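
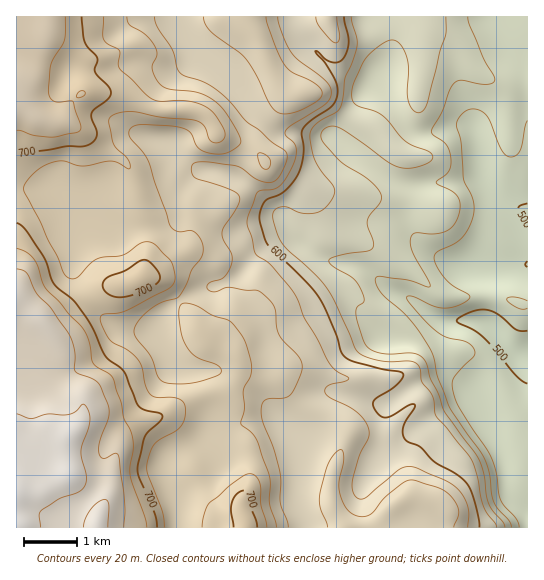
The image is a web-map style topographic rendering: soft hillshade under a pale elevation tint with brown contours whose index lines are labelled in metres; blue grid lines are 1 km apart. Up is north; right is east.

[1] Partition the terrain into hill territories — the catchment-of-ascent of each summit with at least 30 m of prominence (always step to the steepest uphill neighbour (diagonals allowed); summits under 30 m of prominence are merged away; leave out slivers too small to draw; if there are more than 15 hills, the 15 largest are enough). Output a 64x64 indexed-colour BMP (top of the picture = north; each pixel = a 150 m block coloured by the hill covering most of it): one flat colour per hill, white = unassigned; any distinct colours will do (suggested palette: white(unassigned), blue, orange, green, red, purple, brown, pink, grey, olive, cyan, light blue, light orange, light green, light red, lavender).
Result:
<image width="64" height="64" href="data:image/bmp;base64,Qk12CAAAAAAAAHYAAAAoAAAAQAAAAEAAAAABAAQAAAAAAAAIAAATCwAAEwsAABAAAAAAAAAA////ALR3HwAOf/8ALKAsACgn1gC9Z5QAS1aMAMJ34wB/f38AIr28AM++FwDox64AeLv/AIrfmACWmP8A1bDFABEREREREREREREzMzMzMzMzMxERERERERERERERERERERERERERERERETMzMzMzMzMzERERERERERERERERERERERERERERERERMzMzMzMzMzMREREREREREREREREREREREREREREREREzMzMzMzMzMRERERERERERERERERERERERERERERERETMzMzMzMzMxERERERERERERERERERERERERERERERETMzMzMzMzMzERERERERERERERERERERERERERERERERMzMzMzMzMzMREREREREREREREREREREREREREREREREzMzMzMzMzMzERERERERERERERERERERERERERERERETMzMzMzMzMzMRERERERERERERERERERERERERERERERETMzMzMzMzMxERERERERERERERERERERERERERERERERETMzMzMzMxEREREREREREREREREREREREREREREREREREzMzMzMzERERERERERERERERERERERERERERERERERERMzMzMzERERERERERERERERERERERERERERERERERERERERMzEREREREREREREREREREREREREREREREREREREREREREREREREREREREREREREREREREREREREREREREREREREREREREREREREREREREREREREREREREREREREREREREREREREREREREREREREREREREREREREREREREREREREREREREREREREREREREREREREREREREREREREREREREREREREREREREREREREREREREREREREREREREREREREREREREREREREREREREREREREREREREREREREREREREREREREREREREREREREREREREREREREREREREREREREREREREREREREREREREREREREREREREREREREREREREREREREREREREREREREREREREREREREREREREREREREREREREREREREREREREREREREREREREREREREREREREREREREREREREREREREREREREREREREREREREREREREREREREREREREREREREREREREREREREREREREREREREREREREREREREREREREREREREREREREREREREREREREREREREREREREREREREREREREREREREREREREREREREREREREREREREREREREREREREREREREREREREREREREREREREREREREREREREREREREREREREREREREREREREREREREREREREREREREREREREREREREREREREREREREREREREREREREREREREREREREREREREREREREREREREREREREREREREREREREREREREREREREREREREREREREREREREREREREREREREREREREREREREREREREREREREREREREREREREREREREREREREREREREREREREREREREREREREREREREREREREREREREREREREREREREREREREREREREREREREREREREREREREREREREREREREREREREREREREREREREREREREREREREREREREREREREREREREREiIiIiERERERERERERERERERERERERERERERERERERIiIiIiIhERERERERERERERERERERERERERERERERERIiIiIiIiERERERERERERERERERERERERERERERERESIiIiIiIiIRERERERERERERERERERERERERERESIREiIiIiIiIiIhERERERERERERERERERERERERERERIiIiIiIiIiIiIiIREREREREREREREREREREREREREREiIiIiIiIiIiIiIiESIhERERERERERERERERERERERESIiIiIiIiIiIiIiIiIiERERERERERERERERERERERERIiIiIiIiIiIiIiIiIiIREREREREREREREREREREREREiIiIiIiIiIiIiIiIiIiERERERERERERERERERERERESIiIiIiIiIiIiIiIiIiIRERERERERERERERERERERERIiIiIiIiIiIiIiIiIiIiEREREREREREREREREREREREiIiIiIiIiIiIiIiIiIiIhERERERERERERERERERERESIiIiIiIiIiIiIiIiIiIiERERERERERERERERERERERIiIiIiIiIiIiIiIiIiIiEREREREREREREREREREREREiIiIiIiIiIiIiIiIiIiERERERERERERERERERERERESIiIiIiIiIiIiIiIiIiERERERERERERERERERERERERIiIiIiIiIiIiIiIiIiEREREREREREREREREREREREREiIiIiIiIiIiIiIiIiERERERERERERERERERERERERESIiIiIiIiIiIiIiIiERERERERERERERERERERERERERIiIiIiIiIiIiIiIiEREREREREREREREREREREREREREiIiIiIiIiIiIiIiERERERERERERERERERERERERERESIiIiIiIiIiIiIiERERERERERERERERERERERERERERIiIiIiIiIiIiIiEREREREREREREREREREREREREREREiIiIiIiIiIiIiIRERERERERERERERERERERERERERESIiIiIiIiIiIiIhERERERERERERERERERERERERERER"/>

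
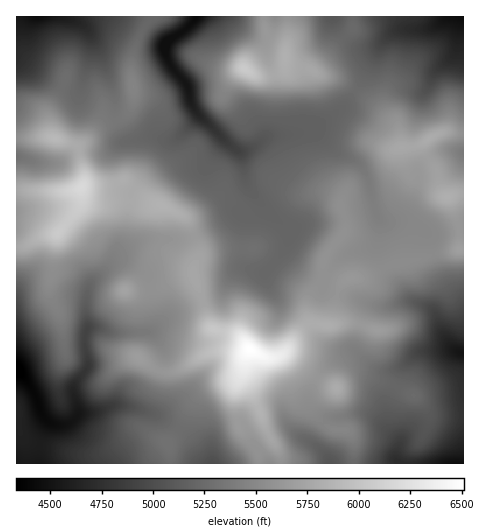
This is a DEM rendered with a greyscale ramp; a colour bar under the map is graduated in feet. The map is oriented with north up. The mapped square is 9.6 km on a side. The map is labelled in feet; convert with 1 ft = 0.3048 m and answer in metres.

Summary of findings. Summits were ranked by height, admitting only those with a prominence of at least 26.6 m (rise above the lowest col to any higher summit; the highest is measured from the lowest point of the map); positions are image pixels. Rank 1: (250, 349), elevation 1985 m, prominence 664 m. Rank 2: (82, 187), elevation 1884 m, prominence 163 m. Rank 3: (244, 69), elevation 1847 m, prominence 247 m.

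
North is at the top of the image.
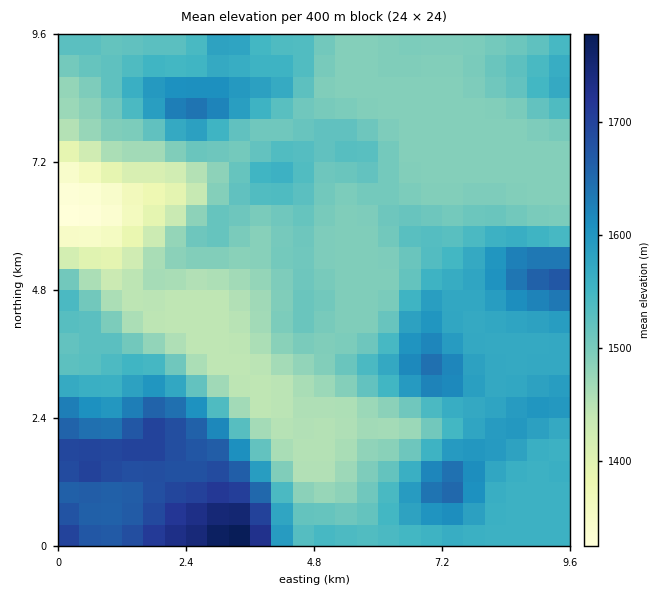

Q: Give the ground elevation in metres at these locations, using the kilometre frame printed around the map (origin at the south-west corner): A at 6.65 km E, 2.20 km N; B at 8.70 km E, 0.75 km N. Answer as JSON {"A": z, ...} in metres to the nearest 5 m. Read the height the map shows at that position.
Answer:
{"A": 1470, "B": 1560}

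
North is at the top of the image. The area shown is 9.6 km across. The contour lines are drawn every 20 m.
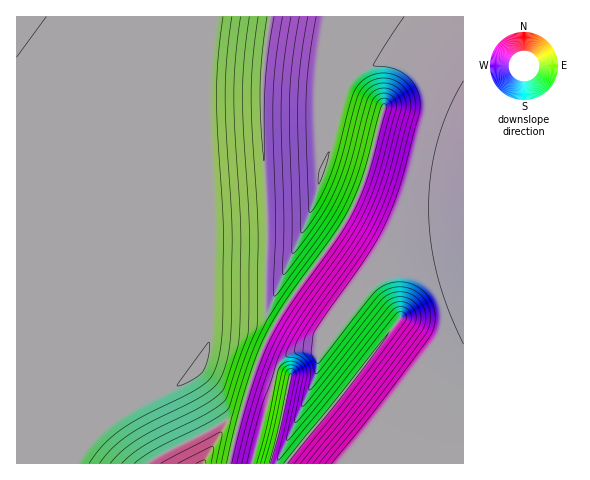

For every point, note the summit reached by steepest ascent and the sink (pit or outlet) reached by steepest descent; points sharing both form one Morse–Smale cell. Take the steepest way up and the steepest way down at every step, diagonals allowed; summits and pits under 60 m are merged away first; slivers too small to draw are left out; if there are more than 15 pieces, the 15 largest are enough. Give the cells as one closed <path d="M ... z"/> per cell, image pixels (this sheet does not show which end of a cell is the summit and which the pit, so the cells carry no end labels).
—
<path d="M270 16l-254 1 1 447 213-1 9-43 12-39 12-35 13-24 0-3-10-6 1-110-5-72 0-48z"/><path d="M463 16l-193 1-8 66 0 48 5 72-1 110 10 6 0 3-13 24-12 35-18 63-3 20 21 0 2-2 23-93 9-12 12-6 23 1 46-60 13-12 19-7 32-4 34-10z"/><path d="M463 260l-33 9-32 4-19 7-13 12-46 60-23-1-12 6-9 12-24 94 211 1z"/>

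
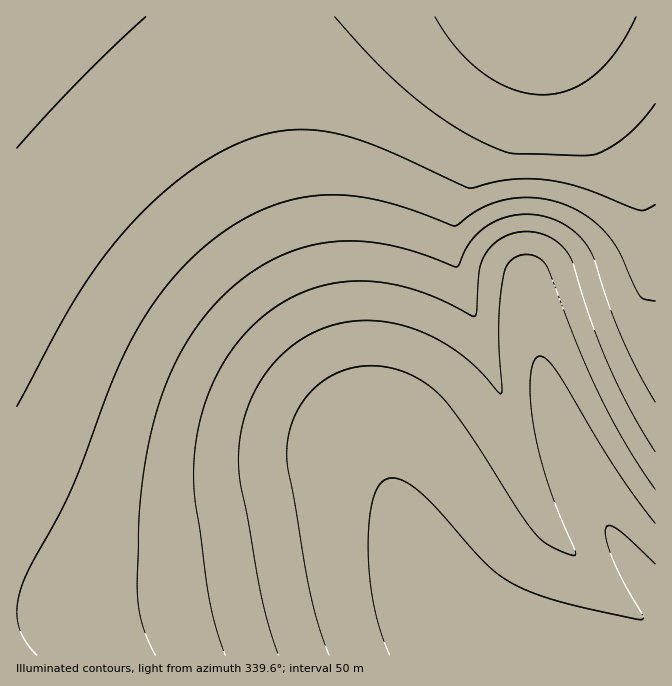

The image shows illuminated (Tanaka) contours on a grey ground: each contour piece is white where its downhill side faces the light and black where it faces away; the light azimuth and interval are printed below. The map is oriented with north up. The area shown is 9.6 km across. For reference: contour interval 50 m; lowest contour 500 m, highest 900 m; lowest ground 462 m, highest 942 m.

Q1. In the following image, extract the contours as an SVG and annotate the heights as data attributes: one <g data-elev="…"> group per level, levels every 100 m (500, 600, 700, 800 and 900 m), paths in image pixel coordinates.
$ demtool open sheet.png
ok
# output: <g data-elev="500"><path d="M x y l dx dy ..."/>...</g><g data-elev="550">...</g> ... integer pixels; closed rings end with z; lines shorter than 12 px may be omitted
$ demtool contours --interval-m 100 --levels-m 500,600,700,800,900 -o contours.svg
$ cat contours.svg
<g data-elev="500"><path d="M390 655l-9-23-7-25-4-27-2-30 1-28 4-22 5-14 9-7 7-1 8 2 18 12 18 18 41 47 20 18 21 12 29 11 65 16 25 5 4-1-21-40-12-24-5-20 1-6 3-3 5 2 8 6 33 31"/></g><g data-elev="600"><path d="M278 655l-8-27-8-28-21-113-2-22 0-23 4-19 5-16 7-17 9-15 11-14 13-12 14-10 15-8 23-8 24-3 23 2 25 6 25 11 23 14 19 17 21 24 2-2 0-4-3-40 0-30 2-25 3-21 4-9 9-6 10-3 10 3 7 5 4 6 31 82 26 57 24 43 26 39"/></g><g data-elev="700"><path d="M155 655l-8-18-6-17-3-16-1-20 2-62 3-34 6-41 9-37 9-27 11-23 12-22 14-20 16-18 16-15 19-14 20-12 20-8 20-6 21-3 22-1 22 2 23 5 55 19 9-19 7-10 10-10 12-7 13-5 16-2 15 1 15 4 11 6 10 7 8 8 7 10 31 87 16 32 18 33"/></g><g data-elev="800"><path d="M17 406l59-109 25-37 26-32 32-31 33-27 33-20 32-14 17-4 18-2 18 0 18 2 24 6 26 9 90 41 40-8 34-1 18 3 20 5 60 23 5 0 10-5"/></g><g data-elev="900"><path d="M435 17l22 31 13 14 14 11 13 9 15 7 15 4 15 2 13-1 14-4 13-6 12-9 12-12 11-13 19-33"/></g>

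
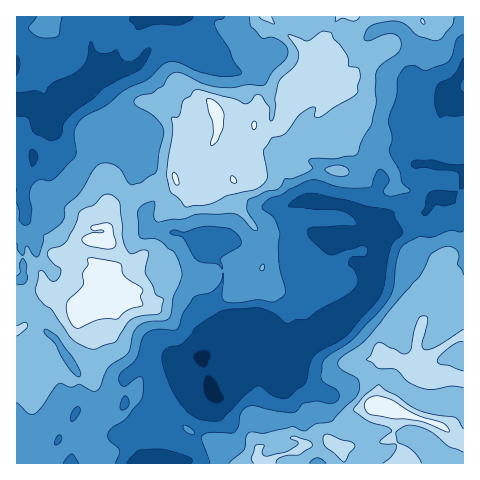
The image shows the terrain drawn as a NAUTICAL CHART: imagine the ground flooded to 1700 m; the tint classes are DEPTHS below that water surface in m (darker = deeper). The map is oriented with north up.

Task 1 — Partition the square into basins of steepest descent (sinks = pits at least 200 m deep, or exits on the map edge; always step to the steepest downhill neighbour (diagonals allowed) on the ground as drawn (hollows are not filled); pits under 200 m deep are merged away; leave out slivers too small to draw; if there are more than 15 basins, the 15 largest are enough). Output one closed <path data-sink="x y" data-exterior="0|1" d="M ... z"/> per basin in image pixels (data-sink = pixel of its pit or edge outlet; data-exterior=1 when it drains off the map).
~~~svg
<path data-sink="213 393" data-exterior="0" d="M463 16l-196 1 44 35-5 12-17 21 3 5-5 6-1 14-3 2-16-3-5 3-4 4-6 12-7 1-7 5-7 15-15-10 2-20-4-9-20 5-11 23 0 14-6 0 6 3-9 10 2 15-4 3-21 3-5 8-8 5-16 1-5 3-7 8-2 16-13 1 0 11-4 14 1 9-16-9-7-1-10 3-16 18 0 19-12 9-6 24-9 7 1 132 84 0-1-6-10-11-2-9 11-29 5 6 16 2 12-10 5-13 4 6 26 9 21 21 20 10 8 7 7 13 5 4 236-1z"/><path data-sink="63 109" data-exterior="0" d="M266 16l-250 1 1 314 9-9 5-21 12-9 0-19 16-18 14-3 18 9 0-8 4-14 0-11 13-4 2-13 7-8 5-3 16-1 8-5 5-8 21-3 4-3-2-15 9-10-6-3 6 0 0-14 11-23 20-5 4 9-2 20 15 10 7-15 7-5 7-1 6-12 4-4 5-3 16 3 3-2 1-14 5-6-3-5 17-21 5-12-30-22z"/><path data-sink="137 463" data-exterior="1" d="M137 394l-5 13-12 10-16-2-5-6-11 29 3 11 9 9 2 6 125-1-19-23-20-10-21-21-26-9z"/>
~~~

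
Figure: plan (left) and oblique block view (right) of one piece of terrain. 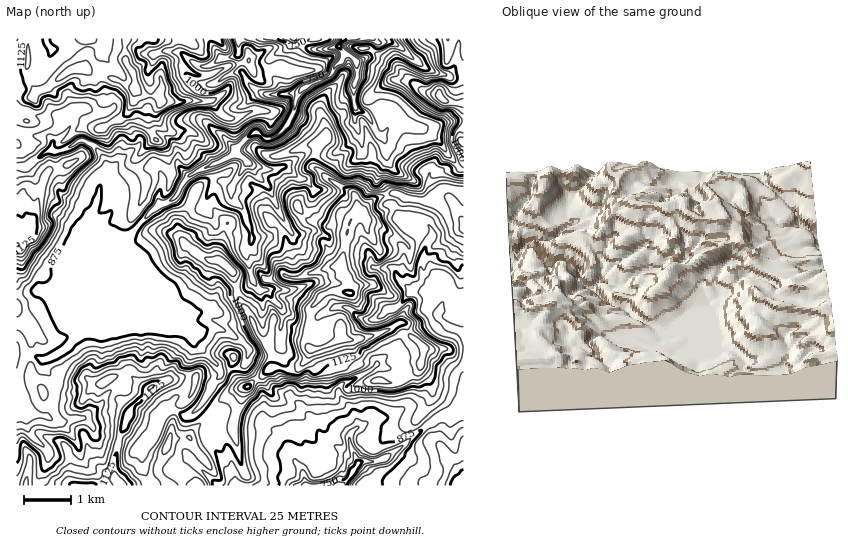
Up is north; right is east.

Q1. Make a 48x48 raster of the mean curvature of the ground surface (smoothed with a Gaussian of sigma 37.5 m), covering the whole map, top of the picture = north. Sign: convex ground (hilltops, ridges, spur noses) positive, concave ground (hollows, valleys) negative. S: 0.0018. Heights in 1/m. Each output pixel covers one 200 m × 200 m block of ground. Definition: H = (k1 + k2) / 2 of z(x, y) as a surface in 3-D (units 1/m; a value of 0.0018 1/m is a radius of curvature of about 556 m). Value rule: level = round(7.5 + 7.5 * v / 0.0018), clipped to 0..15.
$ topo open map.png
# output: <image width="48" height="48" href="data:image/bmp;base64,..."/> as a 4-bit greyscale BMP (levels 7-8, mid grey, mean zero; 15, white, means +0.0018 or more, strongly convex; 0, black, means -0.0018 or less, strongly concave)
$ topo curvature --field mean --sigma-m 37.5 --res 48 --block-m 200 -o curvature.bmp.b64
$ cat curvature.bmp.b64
<image width="48" height="48" href="data:image/bmp;base64,Qk32BAAAAAAAAHYAAAAoAAAAMAAAADAAAAABAAQAAAAAAIAEAAATCwAAEwsAABAAAAAAAAAAAAAAABEREQAiIiIAMzMzAERERABVVVUAZmZmAHd3dwCIiIgAmZmZAKqqqgC7u7sAzMzMAN3d3QDu7u4A////AHpoq7qorKdol4yFhIiZl1VUE+uYiIiHqVxFamVX2GSJZ5ZcVed3ikqrlxq6iId2eU1kaHaU5GWKZ2XmZ7V3hmmJqQECmXd4l16DXFl05kZslluFapZ3doiImDzjGZd5h5gnvStmykZI1plIXHZ3d4eGlLmboIqaaZS7pHw2fHZj99ZofWeIeHh4kpiImiW5WmaFRadHboZj5Wp4fVZndnh3eTaIicU6aXVlaDKJa9ZVhSaoa2Vod4Z3aGhmZ5tjVneXechWd8hVW5KJaKRIiVh3lnZWZWiodneYZ4uUp2x0ZdcqhqcshGd5Z1VFZFa5hmioV3mpRlr6dnwmnPtVQYVYDcyryVeZdlqHZsucqIeL6350WovHaJiaYhrrm5mHZltoloxZmaV1tn6jZRXuu9iZrLRGZ36FZXhUaGmWeqWMWihUnySJZolVZ2c3l31XZod4VHiGZ6Z7llVrzVCoVK26dpRmZ1vb5WmJp2d2Z4aGZ2ZokyfpSLl5vOx1Vq2GlWmXeGd2ZmVmaGVnNl9bN5l3mXn/pJVEVoh4d3d3d3d3eHiYlX8/SYp4rGAW7+hWeJd4d3d3d3h3d3Z2NOofI4tVpyhRLTNXiKeXd3d3d3d3eHd1WuhXKJ22IslkVPWWeHZmd3d3d3h3aHZ0fXdFt3f6vtNM5UZ4eIVod3d3d3d3Z3ala1GDVSBGZ8zpVHdnaIhod3eId3d2dWilj5H2/t1nm4S4N6dlSadXd3eId3dne1eZ/Ugq1Hi7uXQhNsVneKhGZniHd3Z2jXzMxSVbZnR4qmWsldRol+aFZoiHd4dma7tKhESYd1ZnemO6hsSneZ3GVnhodml3nKZHh3NVtWiynHfUeok4vXjLdmh4iTjLqomUmGWYonRajFp6hXlWxYqmVneHiMF4m1Zm3Ca8JqqJe3u2NmVYtXjEdnd4d6sFqIVahyrIHMdox7xIZlaKh4e2tmhod4uiBbhpU4qjjdOHldm0TM2neJe4SlZ4d3ml4MxZZXeSurUiS/WK/YW5eomJaVV3d3mk0l+mc8s4ijOt96kcdgV7uXabe3RWeHiFuQCM13aFc4bsUpd2AauWUUGMndplWKdGo9gQbxFXM46VkjaDa6vIlKkkN9+EdHw2lLhqQGv+6kZzbFWkdnipCqm1kyQKd2XPZ5XsgW+Hm8q5hXe1eHVxf3Zla3XcU6HGi46UHREACYitlztFiHZEnnmZpprOiVl5h6cjm4CPALeMZT04d2VCa5hnZohlrIeYIjEr7dqcwGerelSYd2ZEOVW0ZVVnN7huqnaJQl7d8Y3HTAmXdleMi3+UxnVpQ8iLu/7/moUiRj3KWS91RHq/uUi7c6mkWOpclVQl+mJZRQC/tQy4Z8y/Z2lY2FmZxqZNdjZxTRq3jZEA+gdt/Nh4CHlmfLqIZfZOdKiPsz14q9/zbwp3jYEEaltnZolmbolNuDRwabpGuIjPCQV3yQJ8uFp3d3h3amMiIXyy4brXWIIBgfy6sFdYp1qGh3h3a4nMqslssGQ3cs3uKVYDOcyotw=="/>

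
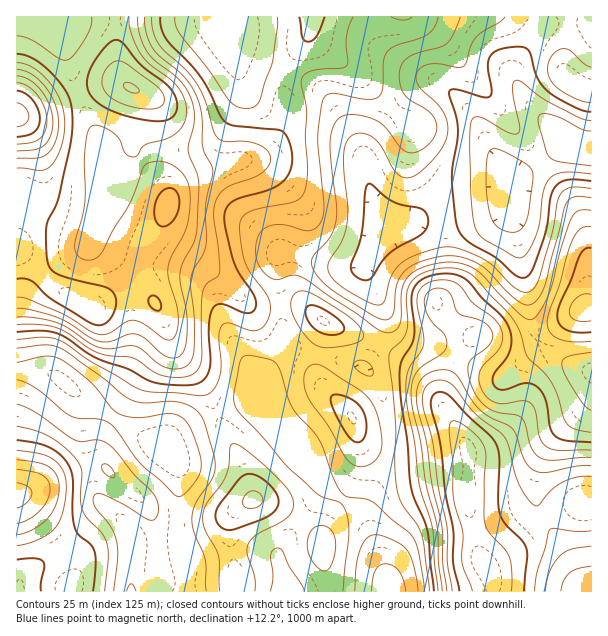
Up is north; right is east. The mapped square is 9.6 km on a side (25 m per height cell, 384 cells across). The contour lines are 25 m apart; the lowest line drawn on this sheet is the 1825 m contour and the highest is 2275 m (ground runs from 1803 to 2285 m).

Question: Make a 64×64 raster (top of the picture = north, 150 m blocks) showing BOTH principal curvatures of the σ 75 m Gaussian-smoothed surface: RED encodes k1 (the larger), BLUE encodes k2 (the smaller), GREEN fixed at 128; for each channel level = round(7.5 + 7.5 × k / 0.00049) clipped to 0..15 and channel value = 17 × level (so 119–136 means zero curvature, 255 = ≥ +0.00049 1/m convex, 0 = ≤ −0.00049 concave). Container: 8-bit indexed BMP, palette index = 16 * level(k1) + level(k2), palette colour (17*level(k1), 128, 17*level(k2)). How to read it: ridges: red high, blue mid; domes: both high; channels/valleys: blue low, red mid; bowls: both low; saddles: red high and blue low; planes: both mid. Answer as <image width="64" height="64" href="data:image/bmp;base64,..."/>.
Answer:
<image width="64" height="64" href="data:image/bmp;base64,Qk02FAAAAAAAADYEAAAoAAAAQAAAAEAAAAABAAgAAAAAAAAQAAATCwAAEwsAAAABAAAAAAAAAIAAABGAAAAigAAAM4AAAESAAABVgAAAZoAAAHeAAACIgAAAmYAAAKqAAAC7gAAAzIAAAN2AAADugAAA/4AAAACAEQARgBEAIoARADOAEQBEgBEAVYARAGaAEQB3gBEAiIARAJmAEQCqgBEAu4ARAMyAEQDdgBEA7oARAP+AEQAAgCIAEYAiACKAIgAzgCIARIAiAFWAIgBmgCIAd4AiAIiAIgCZgCIAqoAiALuAIgDMgCIA3YAiAO6AIgD/gCIAAIAzABGAMwAigDMAM4AzAESAMwBVgDMAZoAzAHeAMwCIgDMAmYAzAKqAMwC7gDMAzIAzAN2AMwDugDMA/4AzAACARAARgEQAIoBEADOARABEgEQAVYBEAGaARAB3gEQAiIBEAJmARACqgEQAu4BEAMyARADdgEQA7oBEAP+ARAAAgFUAEYBVACKAVQAzgFUARIBVAFWAVQBmgFUAd4BVAIiAVQCZgFUAqoBVALuAVQDMgFUA3YBVAO6AVQD/gFUAAIBmABGAZgAigGYAM4BmAESAZgBVgGYAZoBmAHeAZgCIgGYAmYBmAKqAZgC7gGYAzIBmAN2AZgDugGYA/4BmAACAdwARgHcAIoB3ADOAdwBEgHcAVYB3AGaAdwB3gHcAiIB3AJmAdwCqgHcAu4B3AMyAdwDdgHcA7oB3AP+AdwAAgIgAEYCIACKAiAAzgIgARICIAFWAiABmgIgAd4CIAIiAiACZgIgAqoCIALuAiADMgIgA3YCIAO6AiAD/gIgAAICZABGAmQAigJkAM4CZAESAmQBVgJkAZoCZAHeAmQCIgJkAmYCZAKqAmQC7gJkAzICZAN2AmQDugJkA/4CZAACAqgARgKoAIoCqADOAqgBEgKoAVYCqAGaAqgB3gKoAiICqAJmAqgCqgKoAu4CqAMyAqgDdgKoA7oCqAP+AqgAAgLsAEYC7ACKAuwAzgLsARIC7AFWAuwBmgLsAd4C7AIiAuwCZgLsAqoC7ALuAuwDMgLsA3YC7AO6AuwD/gLsAAIDMABGAzAAigMwAM4DMAESAzABVgMwAZoDMAHeAzACIgMwAmYDMAKqAzAC7gMwAzIDMAN2AzADugMwA/4DMAACA3QARgN0AIoDdADOA3QBEgN0AVYDdAGaA3QB3gN0AiIDdAJmA3QCqgN0Au4DdAMyA3QDdgN0A7oDdAP+A3QAAgO4AEYDuACKA7gAzgO4ARIDuAFWA7gBmgO4Ad4DuAIiA7gCZgO4AqoDuALuA7gDMgO4A3YDuAO6A7gD/gO4AAID/ABGA/wAigP8AM4D/AESA/wBVgP8AZoD/AHeA/wCIgP8AmYD/AKqA/wC7gP8AzID/AN2A/wDugP8A/4D/AISFl6mqqrrJyLiGgYCCqNm6trOzpKWo2fraqKWThHV1dqbn56iGhHR1dXNgYFBk1PT1xre4ycm5mId2ZGRlZnZkdYaYmam5yNjIh4GAgqjZuZaTk4SFmNn52qiVk4SEdYa25+endnN0dXVjYGBgddf399e3uMjIuJeGdWRkZWZ2VHSElZeXqMjYyJeBgIKo2LiGc3Jkdqfn+MiXhIOEhIWXx+fnp3VzZGVlY2BwgJba+vnZyLi4uLinlnVlZGVldnNzg4OVhpe42NmokoCBl9e3dWJiZHW15ua2hXRzdISWmMn42Jd1c2RkZWNgcJCm6vr62bm4qam4t6aWhXRlZXWEg4OTlJWWqNnaqJKAcpfXt3VxcnSVxeXUpHRUVGSElqna+tmXhHNzdGVkYXCAldj5+em4qKmpqLe3tqWUdXZ2lpWUk5OUpbjKyriSgGKW1qd0gYKFp8bVxJNzU1NjdJWp2uvJp5SDc3R1dXJwcIPG9vbnx6eYmJentrW0pJWHh6inlaSjs7S2ybm2kXBjpdaXg4GTp7nIx7WUhHRzcoKTtsnayLaUk4OEhoZzcGBjtfX19samlneGlpWkpKWmqJm5qaeltLOztKeWooBwdLbWloKQo7jK2si2tpaGlZOiorS3yLe1pJSUlZaWhHBgY7X19vbVpYVmdXWFlJSmp6mpuqqpt8XDspNkcoCAc5bX16aRoLPI2+rY19fJusfFs7KklqalpJSUhJWWlpSBcHO29/f31pV1ZWV1dYWVl6ipqsrKurnHtJJiQWBwc5bY+dmmkZCit8rZ6Of5+/v55sWklIaFlZSVhYWVlpaUkYGEyPn5+ciGZWV2doWVlqipqana2tvbyreDUVBgc6fn+PnJpZKBkpWYuMfY6/38+dfFpYV2dYSVhXaGhZaVk5GSltj5+fnIh3V1hYaVpaaoqamp2enr7Ny5k3Bwg6j39/fIp5WDcnJ0doaXuNrr27m2pZWFdXWFlZaHhoWFlJOSk6fo+Pj4yId1hZWVpaW2uMnKutjZ6vz72LKgoLb5+Pe2hoWEdGNjY2SElbbn6LiXhISEhISEhZaWl4aEhIOSkpWo6Pf358eXhpWVpKS0tsfJysq4ucrr6tbAsLLY+fi3dXR0dHRkVFRkhKTV5damhXN0dHV0hJWmt6eWlIOCgYKGuOfn5ubHl4eWpaSjo7W3yMnKmJipydjFsLC16fq4dmNzdHV1ZWRUZZXF1dW2lYR0dHV1dISVpse3ppSCgYGDhrfX5+fnyKmYppWUkpKTpaepuoeHp7e2pKCip9nZl3RzdHV2dXV0dHa31+bGloWEdHV1dXR0hbfY2LaTgYBwc4a31+fo6dq5uKiXhIKCgoOFlpeFhaWmpYOChKjIt5SCc3R2dnV0dHWXx+jXp4eFhYV1dXV0dIW36Oi2k4BwcHOWxufo+frq2ci4l3Z0cnFyg4OUhZWlpYVzc3aXtqSSgnN1dWZlZHSGt9fYuJeGhYWFhXV0dHSGyPn5t5KAcHB0pub3+Pn56dfW1saWdnNicnJycoWVlZWFdGV2lpWTkoKEhHRkVVRllsbXx5eGhYWFhYWFdHR1l+n6+qeAgHCAlcf39/f4+Ne1xNXmxpd2dGNjY2OGlpaGdXVldoWTkpKTlJR0Y1NUdKXV1aaGdXV1hoWFhIWFlsf5+tqmkICAkaj5+Pf39+aVg5K05efHl3V0dGVll5eXhnV1ZXV0g5KTpaWVhGNTY4Oz1MSVdnZ2doaFhZWWl8f3+frKpZCAgJPK+/r59/a1Y0FRg8Xn2KiWhXV1dZiXh4Z1dXV0c4KDlaamppV0ZHOjw9S0hWVmdnZ2hYWWqLjn9/jJqKKAgICl6vz8+vnWhEIgMVOV1+i4l5WFhXWWloaFdXRzcnJyhJaXp7a1lYaVxNTFpYV1dXZ2doWFl7jY+OfHl5WRgHCAxfn7/Pv4xYNBISFThLbYuJeFhXV2lYWFdHRzcnFxcoSVh5e2xreox+blxaWVhHV2dnZ1hqfI6Ni3lnRycHBwouT3+fr49tORUTFBYoO1x7eWhXV1ZpODc3NicXCAgZKjpIWGlrfJyun35sallIR1dnZ2hZanyMe2lHJhYGFhgrPk5ubW1ePhsXFSYYGSpaamlXR0ZHSBgnJiUWBwkKKzw7OEdIaoyuv6+Oe1lIODdHZ2hpWVp7a0ooBwYFJTg7PExbW0s7LS4dKjdIOhopSFlJOCcnJygoJhUUBQcKLF5uW0g3OFqer6+ujGlYOCc3R2lpWVhYWjsaCQcWN0o8PTtJaVs6KTs9Tlx6i2s6KDdYORkYKCgoODYkEwQHOm+Pn3tJKChbj5+fnYlnRxcXJ0lqaVdGRzobGjlZa21fPzw5ODo8OzlIa36evc6dazgoKSoaKjlISGhWNRQFKF2Pr76bWSgpXH+Pj4yIZiYGByhba2lWNigqS3yer59/b006GAgLLkxZWWqNv9/fvnw6CgscPFxqiYhpWEcnKTxvj7/Nq1opKm1/j56ah1cWBgdKbXxoRxcZS5+/v6+fj21KFwcIDD9ea2tMbZ7O3r2MKwsNHk+OrayaW1tLTE5fb4+/zZxLKzt+n5+dmog3BwcYbI6MeTkJHH+vv6+fnotpNwYHCR1vj4xrTE1tjKureysLDR9vr8+/qzxNb29vf4+frbyLSztMjq+um5ppKAgIS4+frHsqCy+Pr5+dinlYNwYGBwler7+9i1tMTFt6iWkpCQscb6/Ozaw9Xm9/f4+PnZybalpLXI6vnZp5SQgJK2+Pn5xrGwxPj4+LeGdHJwYGBwoMf9///syLa1taaHdYGAcIGW2fnaurPF1vf3+Oi4qKa2lZWWqNjox5WCgYGl1/j5yKShosb39sWEYmFxYWFwkML3/P///PrZyLeWhnRxYGBihsbn18eUpcbW1raXh4aVpZaGhpbG1rWEcnKEtuf3x4aCgYS25tSicWBhYmNjgaDS9fn9/fv7+9q5mHZzYGBgYobG5ubWlqa1taWFdWV1hZWWh3aWtdW0hGN0lcbmxpVkUmN1pcSykGBRUlRldIKhweLl18nZ6urZyKaVcmBgcHOHx+fn15intqWFdWRlZXWGlpeHlrbFtYV1haXGxqZ1U1JUdaSzspFyY2RkdXSDkrGxsaKjtMXGtra1pIJwcHCDl8jo6OipqJeHdmVlZWZ2h5eXl5enxraGhqa2tqaGdGNTVGWUtLOkhXWEhISEhJOSkZCQkLCxsqOTk5OCcXCAg5fI6OnpqamYh3ZmZnV2dneImJeXp8e3mJe2tqaHhoR0ZFVlhaW2t6eWlYSEhYWEhIOCgZCgsKCRcnODg3JxcHOHuOj56amol5aGdnZ1dXaGh5iXl6fHyKi3x7aWdoWEdHRlZXaWt8m5qJWUhIV2dnV0dHOTo7KigmNjZHRjYmFidrfo+OmXlpaWh3eGhYWGhoeHl6a3x8jIx7aWdXRzc3R0ZWZ2l7jJyaiWlIR1dnZ2dXV1lbXFtYVkVFVlZGJhYnW29/jYhpaWp5eHhoWFhoaGh4amt9jp2MeWZVNiY3N0dWZ2hpe4ycmploSEdXZ2dnZ2dpa3x7eGdWVlZWRjYWJ1xvf4yHaFlqeomIaGhnZ2dnaGl7jZ+um4hmRSYmN0dXZ2hpant8i5qZaEg3R1hoaGhoaXt8e3h3Z1dXV0c3Fzltj46blldpanp5eGhoZ2dnZ1hoep2vv6uJZzcnN0dneHl5amt7fIuJiGg4OEhYaWloaFlqe3t4d2dXV1dHOCk7b5+uq5ZXWWtreXhoWGdnd2dYWGqMr6+silkpKEhoeHl5enp7e3t6eHhYODg4WWp6eWlZant6eHdnV1dXRzgqPW+frayFR0pcW2loWFhnZ3d3aFlabI2enHtLOzpaeoqKinp6ent6eXd3Vzc4OFl6iol5WVlqenh3Z0dHVlZIOy5PbouZdSc7TEtZV1dXWGh3eGhpWVtsfHt7WzxMa3uLioqKinp6enh3Z0c3JzhZe4t6eWhZWnp4d2dHRkZWSTweLTtZV1YoLD5MSUc3R1hoeHh4aWlaW1tpaFpLTGyMnJubmpqKiomId2dHNzc3WXt8e2lpWVppeHhXRzdHWFtNLBoYKBgHSk1PTEk4JzdYaHiIiHhoWVtKSFdYSktsjJycm5qamYmIeGdXRjY2N1hrfHx6eWpaWWh3RzcnSGttbUo3JhcICXx/b21aOBcnR2d4eHhoaFlLS0lISDk6a4ubm4uLiop5eHdnR0Y2NkZYe3yMi4qKallnVzcnOGqNjXtnVTYYCg2vr5+NaigXJ0ZnaFhYSEhKS0xbWTkpKUl5iop6a2traWdnV0c2NjZHWHqMrLy8q4p5VzcXKFqNjoyIdjYXCRsvv8/PrGooBxY2R0g4ODg5SlxtfGtKKRg4WHhpSktca3l4Z1dHN0ZHWFpsjK3NzbyreUgXBzl9joyJeDcGBwotP8/f3rxqGQcHJzg4ODhJWmx+j46MWigXNldXSDlLbHyJiGhIOEdHWGpcXW2Nrcy8mmkoBxhsfn15eDgHBgcrTl/f392sSgkICClJSVlqe42Pj5+ei2k4JjVGV0dJa32cmYlYODhIaHpsbV1cbIurm2opCAdKfn15dzgICAcoa46f397MiyoKCgo6W3ucnp+fn6+vrZtZKBc2RlZHWXyNm4lpODg4WHqLfGxcWlppelopCAg5fX6KiEgJCQk5fI6vz9/Nq1oKCgobTH2er6+vr6+vvauKSRgXN0dXWGqMjIpoSDg4WHmLjIx7allISEgoCAg5fX57iGgoCgtMjp+fn6++rHopCQkKO2yOr7+vn5+eraybWSkIJ0dXV1h6e3tqSDc3WGmLi5uLinhXRjYnFwg5fI58eHc4GBo8fq+vn46Pjms6CAgIKUprna+vn317epqKWikIGCdHZ2hoeXtrWUhHWGp7e4uamolnVjYmFiZIbH18eHdHNygqTI6vvpt5bkw6GQgXJ0hJao2fj31aSFhZSSkYGChHV2dnZ2h6a1pYaHp7a3qJiYppWEc2NTZIa318eWdXNkdIOkx9nquIdlwrGRgXNkdYSFl9f39sSDY2NygYGCg3V2d3Z2doamt7eYqKempoeHlqWUlIR0ZYWmxreXdXR0ZXWTo7XIyLeGZaKSgoN1dnV1hZbW9vXEc1NTYnKCc3V2d3d3dnaGl7i4qamnl4Z2dpWVpaWWh5emtreXhnV1dnaGlJOUpremhnaUhIR1dnZ2dXWWxvb1xXRDQ2NzdHV2d3d3d3Z1hoeouLmomId2dnaFlqamqKi4t7eXh4aFhoeXlpWUhJWmpoZ2hYWGdnd3dnZ1hcX19MRkQ0JTZHV2d3eHd3d2dXV3l7e4uJiHdnV2hpenqLm5uaeXh4eWlpeXmJeWhXWFlpaGd4aGd3d3d3d2ZoXE9PTEZENCRFVmdnd3h4d3dnVldpa2t7eXh3Z1hoeXqKi5uqmol4eWlqanqKiYh3Z1dpWWhnY="/>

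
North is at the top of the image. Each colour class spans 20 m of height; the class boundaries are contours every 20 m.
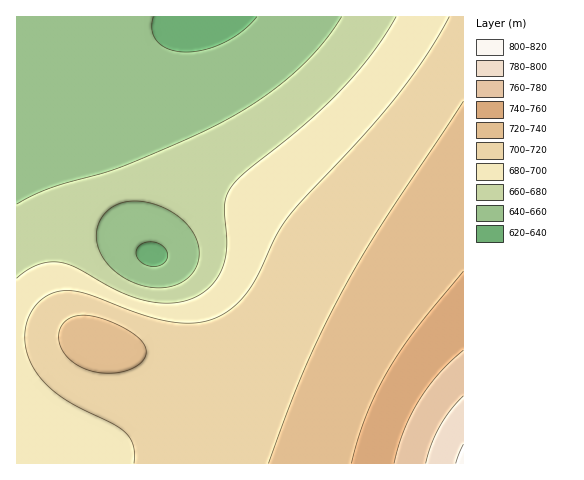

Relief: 635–805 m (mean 695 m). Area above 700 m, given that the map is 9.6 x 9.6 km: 44.9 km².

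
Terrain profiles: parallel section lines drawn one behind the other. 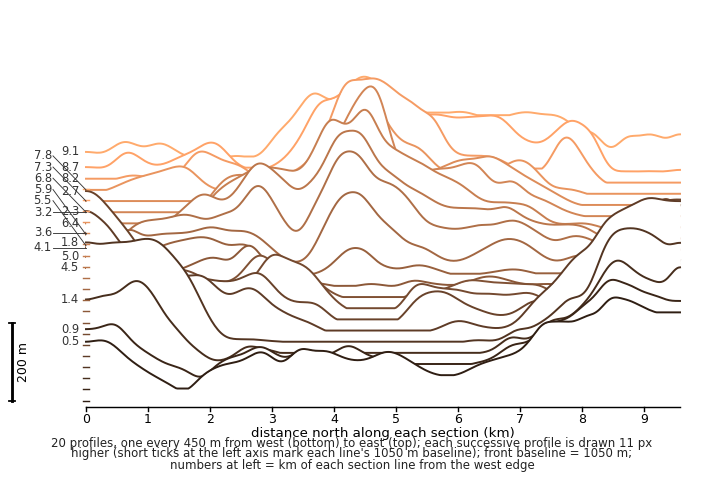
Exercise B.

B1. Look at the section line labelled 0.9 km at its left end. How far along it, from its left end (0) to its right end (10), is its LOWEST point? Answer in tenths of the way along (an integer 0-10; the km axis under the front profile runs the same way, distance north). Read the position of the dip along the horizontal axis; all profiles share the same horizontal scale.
2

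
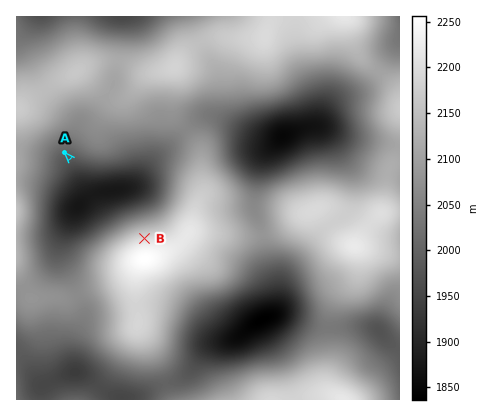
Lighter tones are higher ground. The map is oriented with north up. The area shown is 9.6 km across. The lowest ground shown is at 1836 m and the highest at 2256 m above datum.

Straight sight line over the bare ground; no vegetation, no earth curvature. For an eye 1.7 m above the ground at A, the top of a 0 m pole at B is visible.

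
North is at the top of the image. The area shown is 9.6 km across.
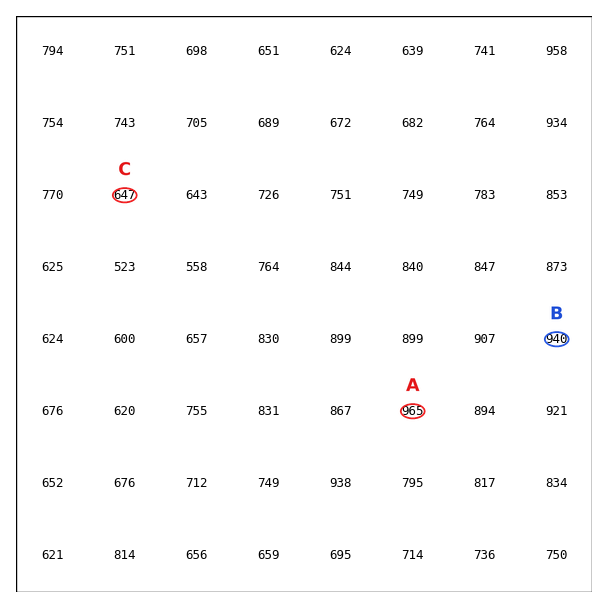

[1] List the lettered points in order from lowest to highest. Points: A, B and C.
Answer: C B A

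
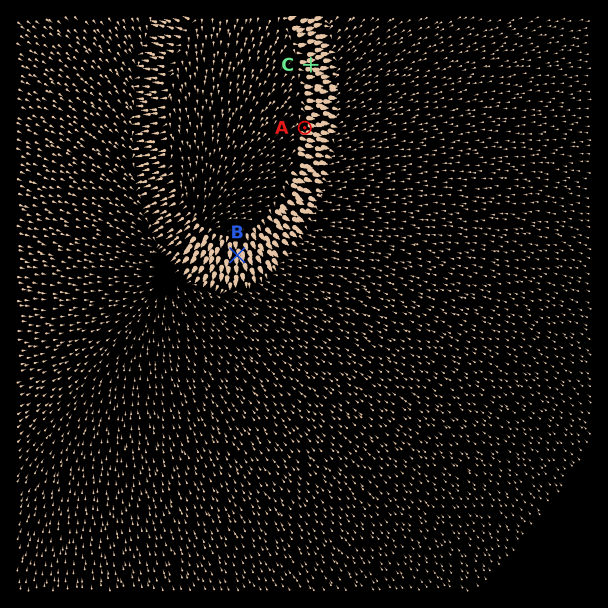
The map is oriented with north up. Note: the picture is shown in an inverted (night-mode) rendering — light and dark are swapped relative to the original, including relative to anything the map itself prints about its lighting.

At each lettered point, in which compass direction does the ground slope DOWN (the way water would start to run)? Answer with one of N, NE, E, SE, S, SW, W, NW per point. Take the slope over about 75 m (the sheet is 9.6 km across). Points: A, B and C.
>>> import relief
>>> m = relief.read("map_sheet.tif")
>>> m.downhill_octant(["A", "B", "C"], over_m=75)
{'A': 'E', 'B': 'S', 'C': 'E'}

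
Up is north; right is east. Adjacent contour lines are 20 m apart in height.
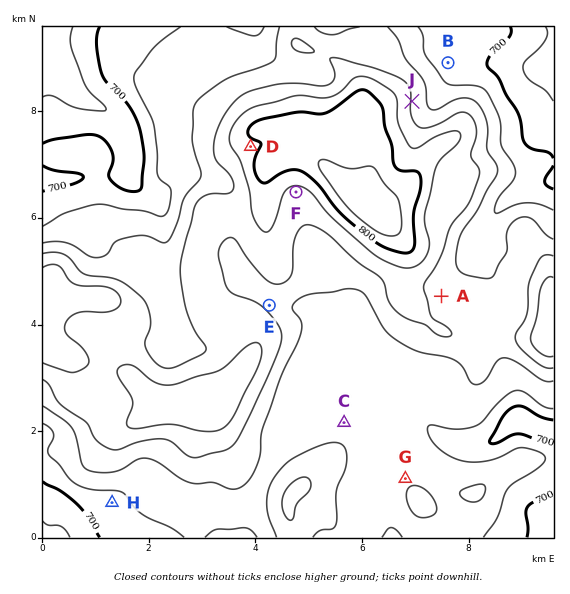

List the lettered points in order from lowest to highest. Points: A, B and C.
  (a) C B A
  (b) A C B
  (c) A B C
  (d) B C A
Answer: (d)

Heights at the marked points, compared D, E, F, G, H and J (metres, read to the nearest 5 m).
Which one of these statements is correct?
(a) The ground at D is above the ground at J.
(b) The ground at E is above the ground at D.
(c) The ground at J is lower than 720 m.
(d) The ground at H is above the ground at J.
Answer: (a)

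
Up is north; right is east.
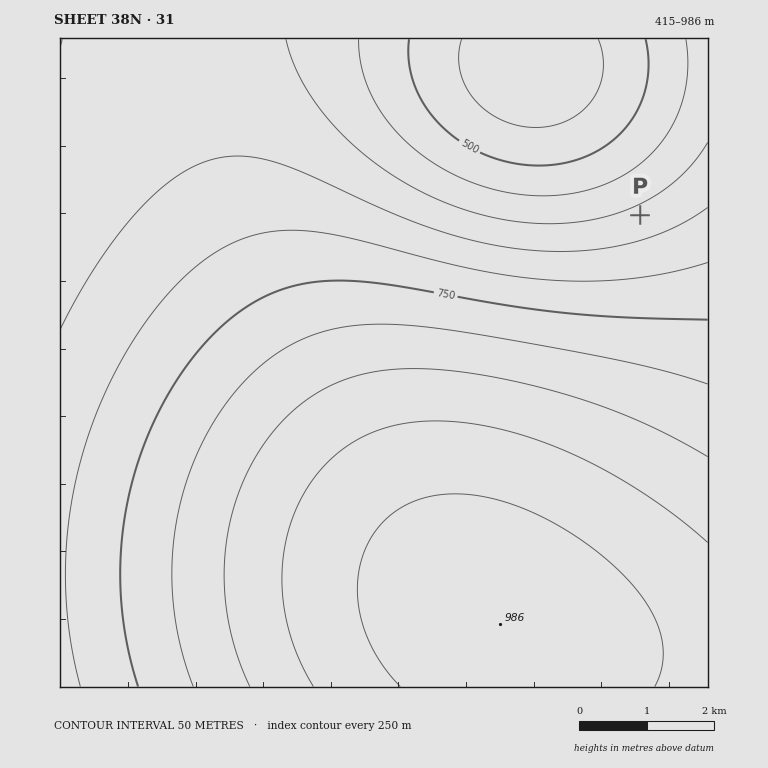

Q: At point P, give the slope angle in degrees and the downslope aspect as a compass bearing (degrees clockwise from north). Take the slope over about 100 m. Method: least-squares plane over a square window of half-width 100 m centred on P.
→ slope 6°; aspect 337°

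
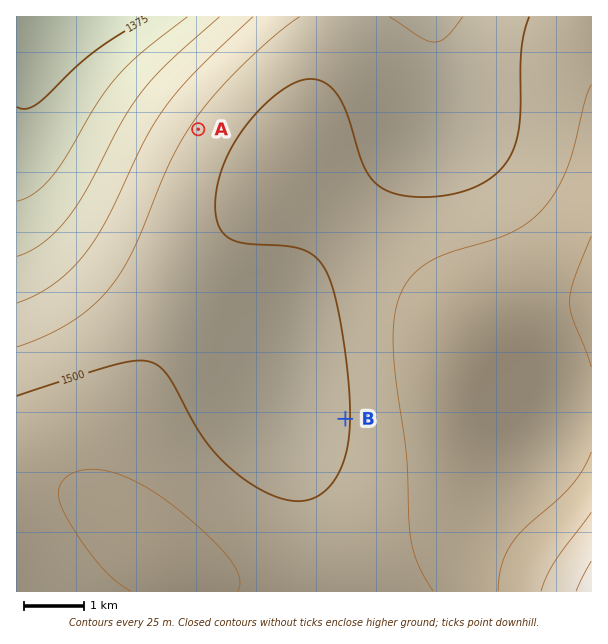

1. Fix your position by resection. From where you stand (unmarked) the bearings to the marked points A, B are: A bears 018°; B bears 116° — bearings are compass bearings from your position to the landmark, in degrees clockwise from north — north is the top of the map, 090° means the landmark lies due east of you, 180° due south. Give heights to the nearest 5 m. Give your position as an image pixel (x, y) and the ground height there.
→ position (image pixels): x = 137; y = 317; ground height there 1490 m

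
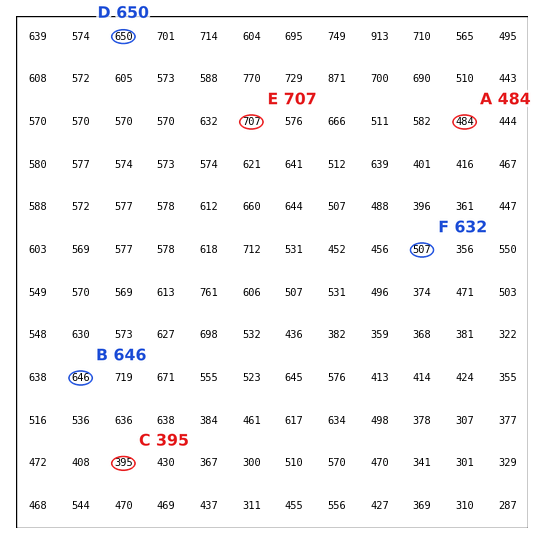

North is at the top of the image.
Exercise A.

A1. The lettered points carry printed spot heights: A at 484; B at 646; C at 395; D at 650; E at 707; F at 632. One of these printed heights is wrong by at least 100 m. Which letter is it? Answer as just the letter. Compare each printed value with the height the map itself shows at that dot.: F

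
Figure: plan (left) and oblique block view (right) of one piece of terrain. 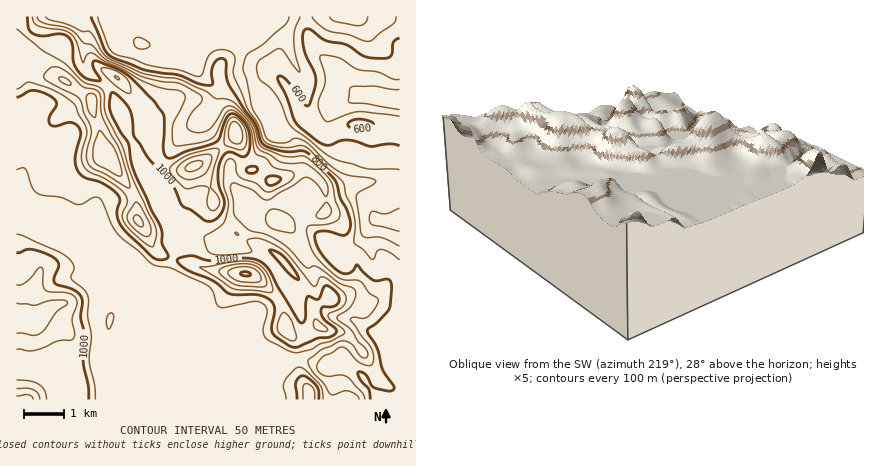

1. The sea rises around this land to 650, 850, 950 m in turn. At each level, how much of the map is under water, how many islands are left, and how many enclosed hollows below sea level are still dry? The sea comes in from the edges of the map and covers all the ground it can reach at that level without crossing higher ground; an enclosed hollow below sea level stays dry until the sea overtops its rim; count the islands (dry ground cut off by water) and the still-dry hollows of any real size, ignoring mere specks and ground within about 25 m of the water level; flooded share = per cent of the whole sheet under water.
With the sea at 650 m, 11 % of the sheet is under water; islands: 0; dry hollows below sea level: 0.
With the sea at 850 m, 31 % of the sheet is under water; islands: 0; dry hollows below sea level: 0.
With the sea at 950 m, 62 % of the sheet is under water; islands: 0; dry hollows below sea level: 0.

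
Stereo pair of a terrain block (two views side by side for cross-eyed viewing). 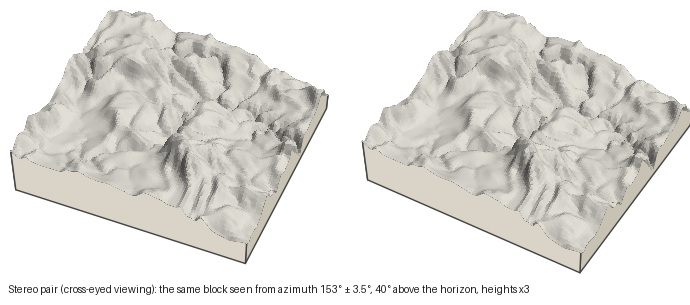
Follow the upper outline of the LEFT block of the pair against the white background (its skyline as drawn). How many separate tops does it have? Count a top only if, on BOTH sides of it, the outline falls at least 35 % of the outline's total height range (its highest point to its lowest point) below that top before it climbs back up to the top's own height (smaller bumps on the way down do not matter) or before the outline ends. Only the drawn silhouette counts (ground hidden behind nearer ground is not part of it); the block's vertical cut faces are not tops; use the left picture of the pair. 1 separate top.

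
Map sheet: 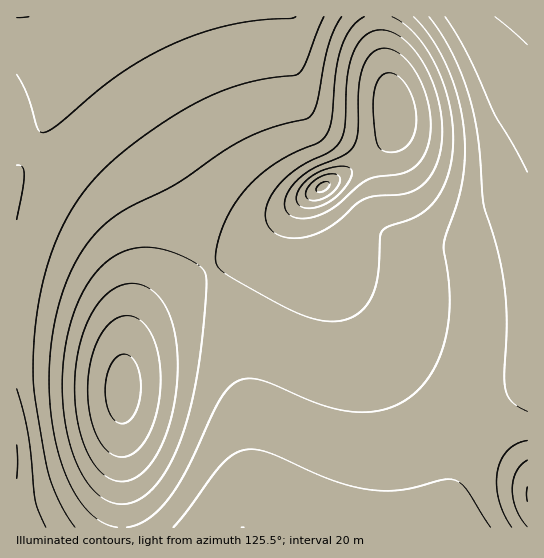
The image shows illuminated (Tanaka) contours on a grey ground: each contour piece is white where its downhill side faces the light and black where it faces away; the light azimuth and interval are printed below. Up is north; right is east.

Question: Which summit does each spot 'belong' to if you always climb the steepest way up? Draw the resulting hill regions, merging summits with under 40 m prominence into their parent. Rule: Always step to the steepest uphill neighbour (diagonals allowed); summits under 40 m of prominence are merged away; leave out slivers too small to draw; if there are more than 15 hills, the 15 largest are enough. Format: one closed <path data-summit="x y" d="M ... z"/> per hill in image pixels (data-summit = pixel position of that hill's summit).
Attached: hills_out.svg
<path data-summit="322 187" d="M527 16l-475 1 27 45 49 61 35 50 65 132 13 45 8 57 2 80-4 41 202 0 3-45 8-26 8-16 12-18 17-16 31-20z"/><path data-summit="123 390" d="M51 16l-12 1 5 12 7 30-2 47-8 27-13 25-12 15 0 354 230 1 5-41-2-80-8-57-13-45-65-132-35-50-49-61z"/><path data-summit="527 494" d="M527 388l-30 19-17 16-12 18-8 16-8 26-3 18 1 27 78-1z"/>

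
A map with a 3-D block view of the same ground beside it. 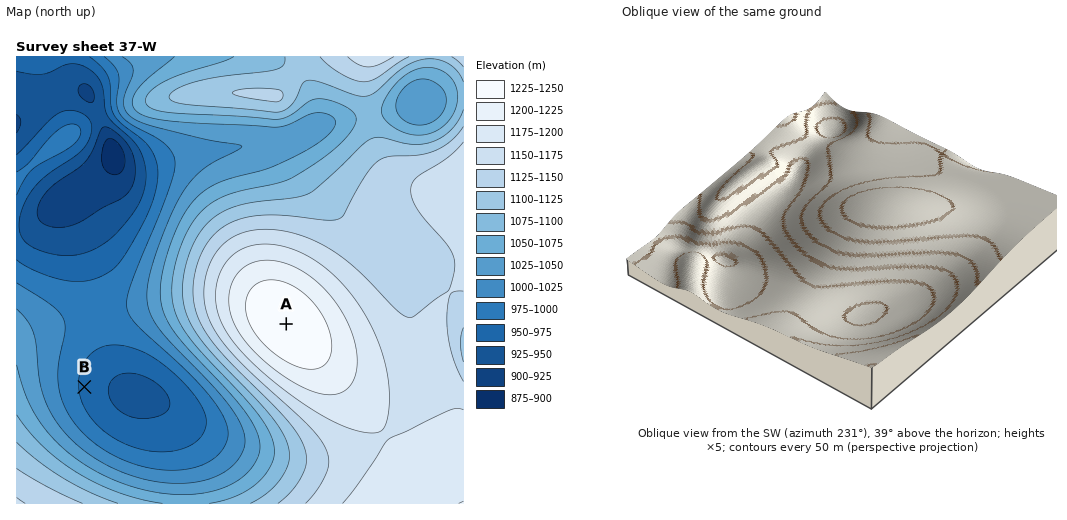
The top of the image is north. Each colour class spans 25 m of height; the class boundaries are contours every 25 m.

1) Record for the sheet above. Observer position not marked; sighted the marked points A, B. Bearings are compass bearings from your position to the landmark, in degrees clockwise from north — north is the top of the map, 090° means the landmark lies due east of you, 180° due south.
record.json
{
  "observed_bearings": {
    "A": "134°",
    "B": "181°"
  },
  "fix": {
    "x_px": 89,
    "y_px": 133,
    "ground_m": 955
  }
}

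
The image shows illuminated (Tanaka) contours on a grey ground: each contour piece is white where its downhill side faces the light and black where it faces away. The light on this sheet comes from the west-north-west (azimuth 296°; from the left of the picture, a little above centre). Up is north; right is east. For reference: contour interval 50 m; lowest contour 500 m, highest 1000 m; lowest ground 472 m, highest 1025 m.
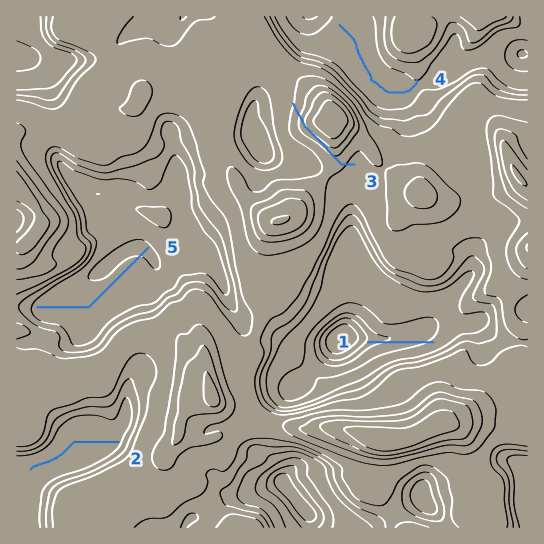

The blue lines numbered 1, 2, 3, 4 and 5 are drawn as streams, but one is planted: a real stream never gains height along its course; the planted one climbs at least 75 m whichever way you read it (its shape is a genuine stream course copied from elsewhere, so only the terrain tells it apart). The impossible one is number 3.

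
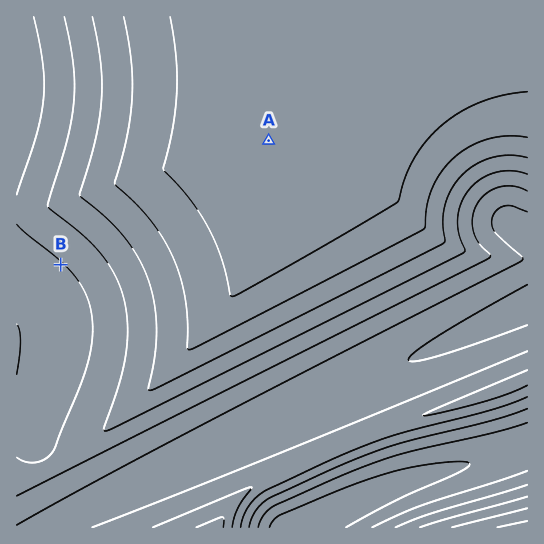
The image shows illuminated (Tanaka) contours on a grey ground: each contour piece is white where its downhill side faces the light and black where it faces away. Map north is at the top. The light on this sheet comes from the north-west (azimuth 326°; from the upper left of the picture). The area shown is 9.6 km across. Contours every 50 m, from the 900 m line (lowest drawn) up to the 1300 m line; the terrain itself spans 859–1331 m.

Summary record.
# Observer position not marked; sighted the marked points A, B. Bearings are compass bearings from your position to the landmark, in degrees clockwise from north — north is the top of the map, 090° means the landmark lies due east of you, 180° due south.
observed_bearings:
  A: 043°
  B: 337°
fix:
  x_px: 90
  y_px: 333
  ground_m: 1100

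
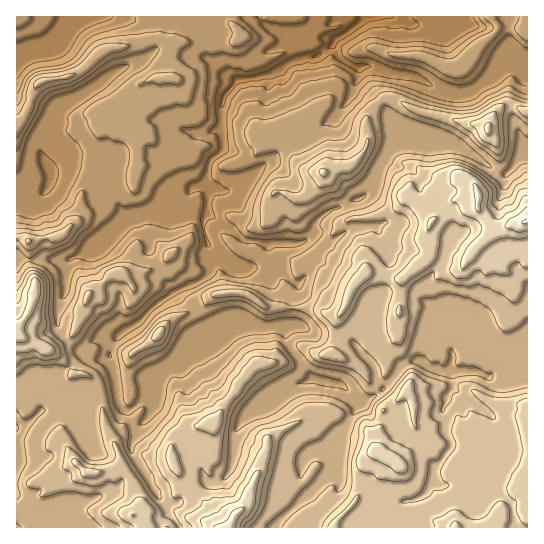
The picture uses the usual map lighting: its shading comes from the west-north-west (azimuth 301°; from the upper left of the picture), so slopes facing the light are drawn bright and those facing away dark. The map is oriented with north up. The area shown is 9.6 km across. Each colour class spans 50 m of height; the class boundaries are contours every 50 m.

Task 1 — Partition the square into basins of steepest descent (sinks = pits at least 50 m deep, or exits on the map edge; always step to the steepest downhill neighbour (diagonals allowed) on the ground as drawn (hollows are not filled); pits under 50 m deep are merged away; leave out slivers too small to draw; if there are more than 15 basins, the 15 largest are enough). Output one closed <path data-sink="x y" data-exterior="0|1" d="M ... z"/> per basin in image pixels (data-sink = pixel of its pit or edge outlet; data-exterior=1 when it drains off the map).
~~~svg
<path data-sink="365 17" data-exterior="1" d="M527 16l-371 1 3 9-2 12 16 5-8 15 0 19-3 2-11 0-16 8-16 16-19 7 3 39-10 14-2 14-10 17-4 25-14 16-5 2-13 0-11 4-5 0-7-4-6 1 0 97 38 17 20 23 12 0 10 8 4 10 4 28 16 36 0 6-3 3 8 3 7 9 1 11 7 16 0 5-7 5 13 13 382-1z"/><path data-sink="17 427" data-exterior="1" d="M19 336l-3 1 0 190 129 1-2-5-10-8 7-5 0-5-7-16-1-11-7-9-8-3 3-3 0-6-16-36-4-28-4-10-10-8-12 0-20-23z"/><path data-sink="50 179" data-exterior="0" d="M158 39l-37 9-15 1-29 24-11 4-25 4-6 6-11 31-8 5 1 114 5 0 7 4 16-4 13 0 5-2 14-16 4-25 10-17 2-14 10-14-3-39 19-7 16-16 16-8 11 0 3-2 0-19 8-15z"/><path data-sink="17 58" data-exterior="1" d="M155 16l-138 0-1 106 3 1 5-5 7-16 1-9 9-12 25-4 11-4 29-24 15-1 36-9 2-2 0-11z"/>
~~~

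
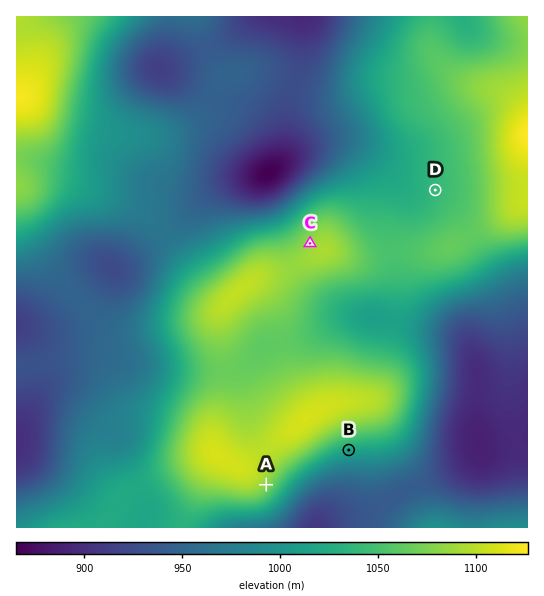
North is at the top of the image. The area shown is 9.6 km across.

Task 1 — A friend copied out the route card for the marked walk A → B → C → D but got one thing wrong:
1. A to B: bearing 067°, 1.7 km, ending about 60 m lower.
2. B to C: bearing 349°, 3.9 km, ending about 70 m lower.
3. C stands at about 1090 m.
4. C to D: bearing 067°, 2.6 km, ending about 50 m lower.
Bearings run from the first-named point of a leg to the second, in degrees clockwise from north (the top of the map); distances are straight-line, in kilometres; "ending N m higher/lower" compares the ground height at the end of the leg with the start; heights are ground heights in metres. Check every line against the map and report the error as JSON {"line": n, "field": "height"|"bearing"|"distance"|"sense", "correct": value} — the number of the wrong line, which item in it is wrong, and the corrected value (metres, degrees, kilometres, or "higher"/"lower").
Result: {"line": 2, "field": "sense", "correct": "higher"}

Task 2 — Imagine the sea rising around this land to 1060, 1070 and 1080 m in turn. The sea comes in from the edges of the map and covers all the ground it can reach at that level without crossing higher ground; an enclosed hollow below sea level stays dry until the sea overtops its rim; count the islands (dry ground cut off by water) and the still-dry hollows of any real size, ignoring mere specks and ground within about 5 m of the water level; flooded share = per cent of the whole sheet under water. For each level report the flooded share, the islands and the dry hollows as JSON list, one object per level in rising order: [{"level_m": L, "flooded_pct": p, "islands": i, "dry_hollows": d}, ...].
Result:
[{"level_m": 1060, "flooded_pct": 76, "islands": 1, "dry_hollows": 0}, {"level_m": 1070, "flooded_pct": 82, "islands": 2, "dry_hollows": 0}, {"level_m": 1080, "flooded_pct": 87, "islands": 2, "dry_hollows": 0}]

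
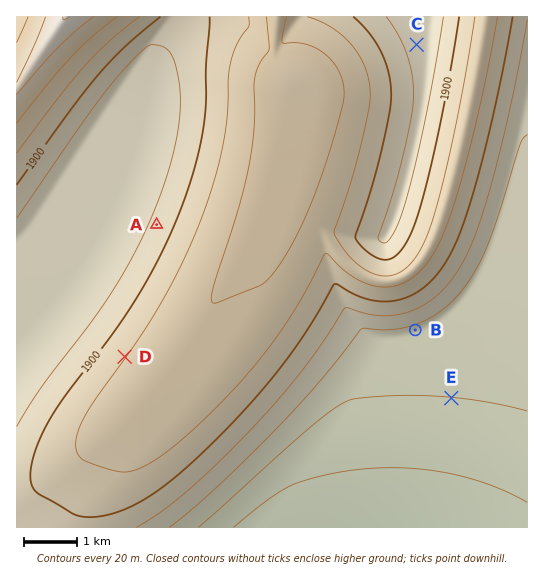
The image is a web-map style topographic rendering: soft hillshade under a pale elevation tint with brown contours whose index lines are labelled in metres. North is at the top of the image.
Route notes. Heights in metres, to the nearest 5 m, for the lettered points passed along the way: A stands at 1885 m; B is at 1855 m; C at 1870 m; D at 1920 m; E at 1840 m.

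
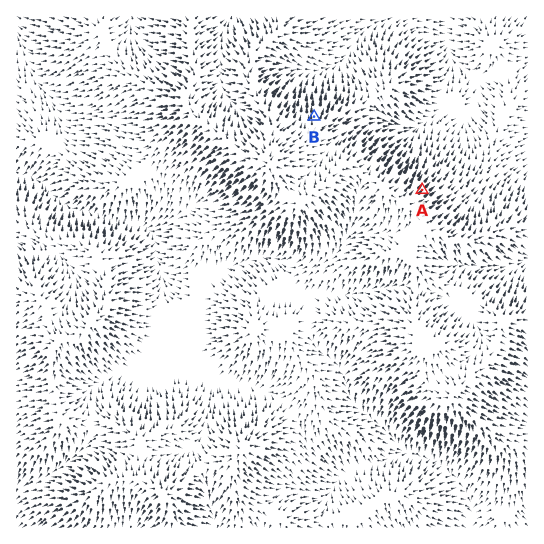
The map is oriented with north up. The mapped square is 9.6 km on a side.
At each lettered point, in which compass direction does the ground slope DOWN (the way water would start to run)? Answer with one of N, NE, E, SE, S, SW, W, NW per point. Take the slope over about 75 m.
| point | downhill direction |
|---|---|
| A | NE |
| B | N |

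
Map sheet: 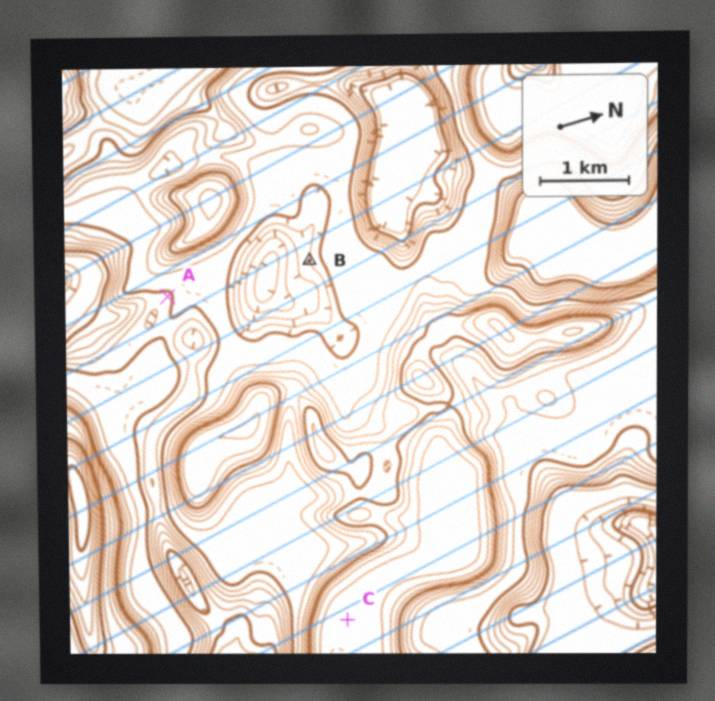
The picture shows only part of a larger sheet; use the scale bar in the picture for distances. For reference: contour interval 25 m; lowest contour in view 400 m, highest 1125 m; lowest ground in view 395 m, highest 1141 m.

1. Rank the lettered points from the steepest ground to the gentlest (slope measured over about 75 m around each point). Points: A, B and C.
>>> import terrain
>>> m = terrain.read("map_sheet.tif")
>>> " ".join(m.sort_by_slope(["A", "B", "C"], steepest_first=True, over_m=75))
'B A C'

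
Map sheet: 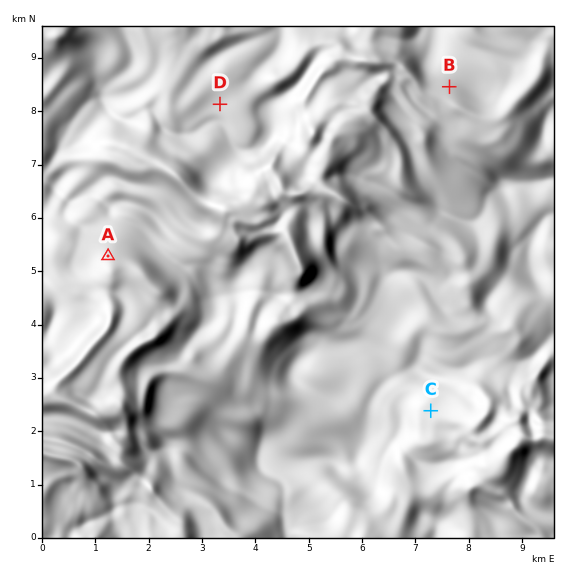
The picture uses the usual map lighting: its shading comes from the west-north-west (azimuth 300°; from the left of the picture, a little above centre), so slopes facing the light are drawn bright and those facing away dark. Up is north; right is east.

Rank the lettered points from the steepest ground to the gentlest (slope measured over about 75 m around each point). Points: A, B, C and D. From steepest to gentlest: A B C D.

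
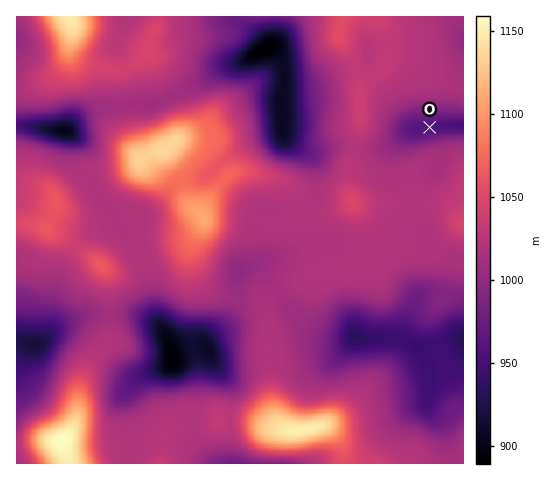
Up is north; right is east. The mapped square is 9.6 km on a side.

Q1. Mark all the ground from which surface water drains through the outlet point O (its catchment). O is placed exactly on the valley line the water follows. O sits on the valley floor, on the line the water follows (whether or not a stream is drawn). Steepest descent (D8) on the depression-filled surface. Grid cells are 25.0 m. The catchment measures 4.197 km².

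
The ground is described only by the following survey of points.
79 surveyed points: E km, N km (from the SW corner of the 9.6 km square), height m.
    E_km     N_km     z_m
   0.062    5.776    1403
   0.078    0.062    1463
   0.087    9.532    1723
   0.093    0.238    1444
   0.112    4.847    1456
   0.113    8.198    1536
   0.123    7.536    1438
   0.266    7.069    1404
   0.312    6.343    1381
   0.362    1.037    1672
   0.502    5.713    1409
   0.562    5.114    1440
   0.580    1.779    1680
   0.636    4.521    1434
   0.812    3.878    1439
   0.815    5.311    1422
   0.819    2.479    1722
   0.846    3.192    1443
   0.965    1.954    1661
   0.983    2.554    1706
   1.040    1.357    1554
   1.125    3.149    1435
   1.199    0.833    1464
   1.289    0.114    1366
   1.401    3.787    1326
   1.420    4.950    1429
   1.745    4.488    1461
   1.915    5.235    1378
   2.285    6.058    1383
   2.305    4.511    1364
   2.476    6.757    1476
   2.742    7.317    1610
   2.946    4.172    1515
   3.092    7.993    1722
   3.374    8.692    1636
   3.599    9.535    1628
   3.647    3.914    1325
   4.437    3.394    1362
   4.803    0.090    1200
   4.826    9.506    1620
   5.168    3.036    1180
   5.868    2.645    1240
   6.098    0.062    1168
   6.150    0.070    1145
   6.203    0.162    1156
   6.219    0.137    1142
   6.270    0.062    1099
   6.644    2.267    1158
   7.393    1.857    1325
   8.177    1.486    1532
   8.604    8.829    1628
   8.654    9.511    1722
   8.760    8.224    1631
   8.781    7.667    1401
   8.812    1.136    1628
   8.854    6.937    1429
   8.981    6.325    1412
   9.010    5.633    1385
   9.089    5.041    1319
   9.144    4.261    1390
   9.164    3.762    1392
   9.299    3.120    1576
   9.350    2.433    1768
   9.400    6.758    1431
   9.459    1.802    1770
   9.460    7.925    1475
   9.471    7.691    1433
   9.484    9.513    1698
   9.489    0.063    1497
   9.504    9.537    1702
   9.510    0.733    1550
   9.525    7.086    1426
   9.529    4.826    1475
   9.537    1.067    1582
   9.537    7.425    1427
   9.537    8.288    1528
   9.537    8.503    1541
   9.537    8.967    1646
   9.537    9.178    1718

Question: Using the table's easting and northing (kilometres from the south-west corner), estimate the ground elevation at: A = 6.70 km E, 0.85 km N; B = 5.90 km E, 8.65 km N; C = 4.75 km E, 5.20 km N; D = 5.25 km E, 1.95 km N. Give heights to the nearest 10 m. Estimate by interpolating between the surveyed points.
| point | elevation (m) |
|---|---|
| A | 1150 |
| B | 1650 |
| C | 1570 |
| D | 1150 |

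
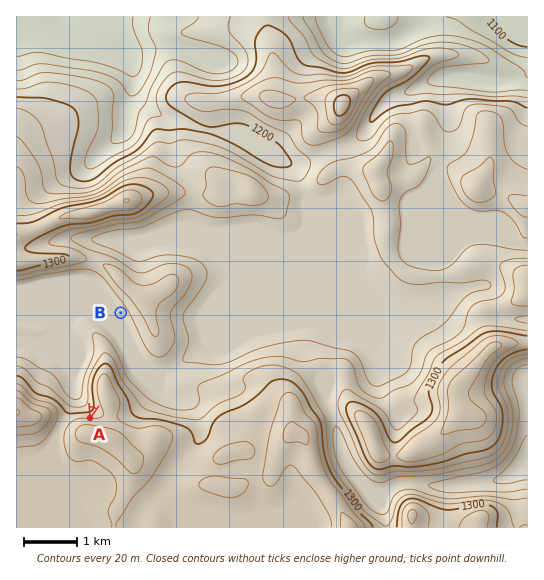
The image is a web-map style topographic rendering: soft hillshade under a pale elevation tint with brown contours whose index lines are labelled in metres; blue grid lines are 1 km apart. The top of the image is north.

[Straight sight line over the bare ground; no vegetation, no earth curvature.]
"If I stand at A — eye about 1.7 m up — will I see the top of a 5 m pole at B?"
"No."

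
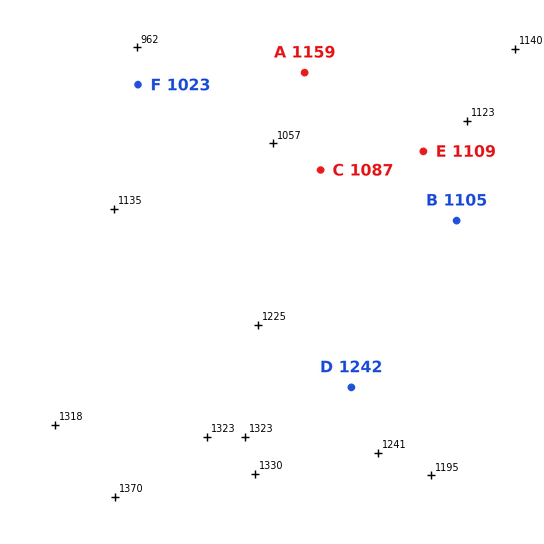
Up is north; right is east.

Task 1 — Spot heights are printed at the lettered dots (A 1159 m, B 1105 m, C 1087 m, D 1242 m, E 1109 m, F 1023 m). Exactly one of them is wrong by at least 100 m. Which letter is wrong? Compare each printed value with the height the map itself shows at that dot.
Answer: A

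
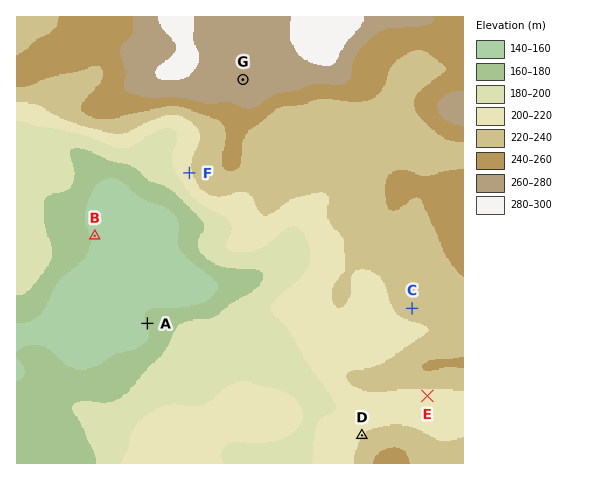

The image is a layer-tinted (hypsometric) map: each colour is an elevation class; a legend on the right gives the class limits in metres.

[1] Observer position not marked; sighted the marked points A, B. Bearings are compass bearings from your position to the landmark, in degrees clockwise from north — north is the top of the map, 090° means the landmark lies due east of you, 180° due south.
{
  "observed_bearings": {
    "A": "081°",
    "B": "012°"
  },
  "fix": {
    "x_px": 74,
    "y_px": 335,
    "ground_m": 150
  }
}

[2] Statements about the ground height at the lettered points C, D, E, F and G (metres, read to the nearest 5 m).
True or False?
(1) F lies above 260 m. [False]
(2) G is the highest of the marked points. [True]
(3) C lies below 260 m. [True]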